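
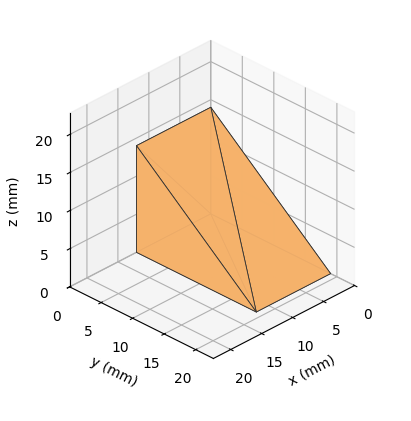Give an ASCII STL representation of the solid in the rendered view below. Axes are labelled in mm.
Reading the render: the shape is a wedge (ramp): 12 × 19 mm base, rising to 14 mm along the y=0 edge and sloping linearly to z=0 at y=19 (dimensions read to the nearest mm from the axis ticks). For the STL, each face is triangulated and given an outward normal.

solid part
  facet normal 0.0000 0.0000 -1.0000
    outer loop
      vertex 12.0 19.0 0.0
      vertex 12.0 0.0 0.0
      vertex 0.0 0.0 0.0
    endloop
  endfacet
  facet normal 0.0000 0.0000 -1.0000
    outer loop
      vertex 0.0 19.0 0.0
      vertex 12.0 19.0 0.0
      vertex 0.0 0.0 0.0
    endloop
  endfacet
  facet normal 0.0000 -1.0000 0.0000
    outer loop
      vertex 0.0 0.0 0.0
      vertex 12.0 0.0 0.0
      vertex 12.0 0.0 14.0
    endloop
  endfacet
  facet normal 0.0000 -1.0000 0.0000
    outer loop
      vertex 0.0 0.0 0.0
      vertex 12.0 0.0 14.0
      vertex 0.0 0.0 14.0
    endloop
  endfacet
  facet normal 0.0000 0.5932 0.8051
    outer loop
      vertex 0.0 0.0 14.0
      vertex 12.0 0.0 14.0
      vertex 12.0 19.0 0.0
    endloop
  endfacet
  facet normal 0.0000 0.5932 0.8051
    outer loop
      vertex 0.0 0.0 14.0
      vertex 12.0 19.0 0.0
      vertex 0.0 19.0 0.0
    endloop
  endfacet
  facet normal -1.0000 0.0000 0.0000
    outer loop
      vertex 0.0 0.0 14.0
      vertex 0.0 19.0 0.0
      vertex 0.0 0.0 0.0
    endloop
  endfacet
  facet normal 1.0000 0.0000 0.0000
    outer loop
      vertex 12.0 0.0 0.0
      vertex 12.0 19.0 0.0
      vertex 12.0 0.0 14.0
    endloop
  endfacet
endsolid part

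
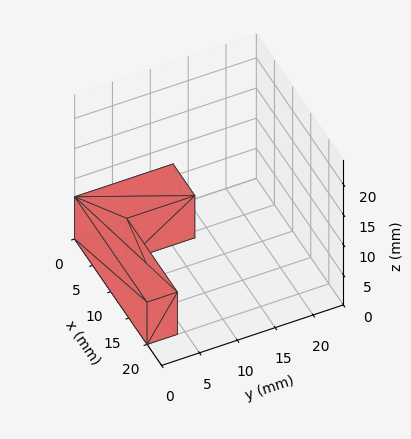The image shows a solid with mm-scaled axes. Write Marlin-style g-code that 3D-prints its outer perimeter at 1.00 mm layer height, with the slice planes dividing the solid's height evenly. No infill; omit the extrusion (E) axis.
Reading the render: the shape is an L-shaped prism: outer 20 × 13 mm, arm thicknesses ≈ 4 mm (horizontal) and 6 mm (vertical), extruded 7 mm in z (dimensions read to the nearest mm from the axis ticks). For the g-code, the solid's height is divided into equal slices at the stated Δz and each level perimeter traced with G1 moves after a G0 lift.

; perimeter-only toolpath
G21 ; units = mm
G90 ; absolute positioning
G28 ; home
; layer 1
G0 Z1.00
G0 X0.00 Y0.00
G1 X20.00 Y0.00
G1 X20.00 Y4.00
G1 X6.00 Y4.00
G1 X6.00 Y13.00
G1 X0.00 Y13.00
G1 X0.00 Y0.00
; layer 2
G0 Z2.00
G0 X0.00 Y0.00
G1 X20.00 Y0.00
G1 X20.00 Y4.00
G1 X6.00 Y4.00
G1 X6.00 Y13.00
G1 X0.00 Y13.00
G1 X0.00 Y0.00
; layer 3
G0 Z3.00
G0 X0.00 Y0.00
G1 X20.00 Y0.00
G1 X20.00 Y4.00
G1 X6.00 Y4.00
G1 X6.00 Y13.00
G1 X0.00 Y13.00
G1 X0.00 Y0.00
; layer 4
G0 Z4.00
G0 X0.00 Y0.00
G1 X20.00 Y0.00
G1 X20.00 Y4.00
G1 X6.00 Y4.00
G1 X6.00 Y13.00
G1 X0.00 Y13.00
G1 X0.00 Y0.00
; layer 5
G0 Z5.00
G0 X0.00 Y0.00
G1 X20.00 Y0.00
G1 X20.00 Y4.00
G1 X6.00 Y4.00
G1 X6.00 Y13.00
G1 X0.00 Y13.00
G1 X0.00 Y0.00
; layer 6
G0 Z6.00
G0 X0.00 Y0.00
G1 X20.00 Y0.00
G1 X20.00 Y4.00
G1 X6.00 Y4.00
G1 X6.00 Y13.00
G1 X0.00 Y13.00
G1 X0.00 Y0.00
; layer 7
G0 Z7.00
G0 X0.00 Y0.00
G1 X20.00 Y0.00
G1 X20.00 Y4.00
G1 X6.00 Y4.00
G1 X6.00 Y13.00
G1 X0.00 Y13.00
G1 X0.00 Y0.00
M2 ; end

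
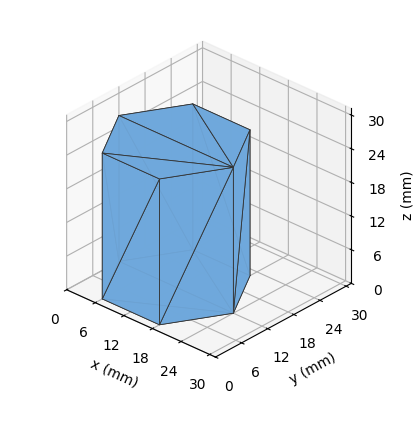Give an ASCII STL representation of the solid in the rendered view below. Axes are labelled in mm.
Reading the render: the shape is a regular 6-sided prism (a cylinder approximated with 6 flat sides), circumscribed radius ≈ 12 mm, height ≈ 26 mm (dimensions read to the nearest mm from the axis ticks). For the STL, each face is triangulated and given an outward normal.

solid part
  facet normal 0.0000 0.0000 -1.0000
    outer loop
      vertex 6.00 22.39 0.00
      vertex 18.00 22.39 0.00
      vertex 24.00 12.00 0.00
    endloop
  endfacet
  facet normal 0.0000 0.0000 -1.0000
    outer loop
      vertex 0.00 12.00 0.00
      vertex 6.00 22.39 0.00
      vertex 24.00 12.00 0.00
    endloop
  endfacet
  facet normal 0.0000 0.0000 -1.0000
    outer loop
      vertex 6.00 1.61 0.00
      vertex 0.00 12.00 0.00
      vertex 24.00 12.00 0.00
    endloop
  endfacet
  facet normal 0.0000 0.0000 -1.0000
    outer loop
      vertex 18.00 1.61 0.00
      vertex 6.00 1.61 0.00
      vertex 24.00 12.00 0.00
    endloop
  endfacet
  facet normal 0.0000 0.0000 1.0000
    outer loop
      vertex 24.00 12.00 26.00
      vertex 18.00 22.39 26.00
      vertex 6.00 22.39 26.00
    endloop
  endfacet
  facet normal 0.0000 0.0000 1.0000
    outer loop
      vertex 24.00 12.00 26.00
      vertex 6.00 22.39 26.00
      vertex 0.00 12.00 26.00
    endloop
  endfacet
  facet normal 0.0000 0.0000 1.0000
    outer loop
      vertex 24.00 12.00 26.00
      vertex 0.00 12.00 26.00
      vertex 6.00 1.61 26.00
    endloop
  endfacet
  facet normal 0.0000 0.0000 1.0000
    outer loop
      vertex 24.00 12.00 26.00
      vertex 6.00 1.61 26.00
      vertex 18.00 1.61 26.00
    endloop
  endfacet
  facet normal 0.8660 0.5001 0.0000
    outer loop
      vertex 24.00 12.00 0.00
      vertex 18.00 22.39 0.00
      vertex 18.00 22.39 26.00
    endloop
  endfacet
  facet normal 0.8660 0.5001 0.0000
    outer loop
      vertex 24.00 12.00 0.00
      vertex 18.00 22.39 26.00
      vertex 24.00 12.00 26.00
    endloop
  endfacet
  facet normal 0.0000 1.0000 0.0000
    outer loop
      vertex 18.00 22.39 0.00
      vertex 6.00 22.39 0.00
      vertex 6.00 22.39 26.00
    endloop
  endfacet
  facet normal 0.0000 1.0000 0.0000
    outer loop
      vertex 18.00 22.39 0.00
      vertex 6.00 22.39 26.00
      vertex 18.00 22.39 26.00
    endloop
  endfacet
  facet normal -0.8660 0.5001 0.0000
    outer loop
      vertex 6.00 22.39 0.00
      vertex 0.00 12.00 0.00
      vertex 0.00 12.00 26.00
    endloop
  endfacet
  facet normal -0.8660 0.5001 0.0000
    outer loop
      vertex 6.00 22.39 0.00
      vertex 0.00 12.00 26.00
      vertex 6.00 22.39 26.00
    endloop
  endfacet
  facet normal -0.8660 -0.5001 0.0000
    outer loop
      vertex 0.00 12.00 0.00
      vertex 6.00 1.61 0.00
      vertex 6.00 1.61 26.00
    endloop
  endfacet
  facet normal -0.8660 -0.5001 0.0000
    outer loop
      vertex 0.00 12.00 0.00
      vertex 6.00 1.61 26.00
      vertex 0.00 12.00 26.00
    endloop
  endfacet
  facet normal 0.0000 -1.0000 0.0000
    outer loop
      vertex 6.00 1.61 0.00
      vertex 18.00 1.61 0.00
      vertex 18.00 1.61 26.00
    endloop
  endfacet
  facet normal 0.0000 -1.0000 0.0000
    outer loop
      vertex 6.00 1.61 0.00
      vertex 18.00 1.61 26.00
      vertex 6.00 1.61 26.00
    endloop
  endfacet
  facet normal 0.8660 -0.5001 0.0000
    outer loop
      vertex 18.00 1.61 0.00
      vertex 24.00 12.00 0.00
      vertex 24.00 12.00 26.00
    endloop
  endfacet
  facet normal 0.8660 -0.5001 0.0000
    outer loop
      vertex 18.00 1.61 0.00
      vertex 24.00 12.00 26.00
      vertex 18.00 1.61 26.00
    endloop
  endfacet
endsolid part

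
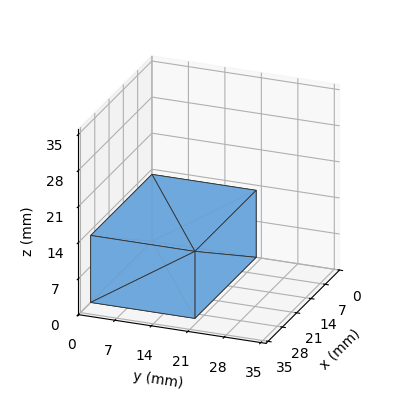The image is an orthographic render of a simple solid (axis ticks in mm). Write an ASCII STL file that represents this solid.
Reading the render: the shape is a rectangular box, roughly 30 × 20 mm footprint and 13 mm tall (dimensions read to the nearest mm from the axis ticks). For the STL, each face is triangulated and given an outward normal.

solid part
  facet normal 0.0000 0.0000 -1.0000
    outer loop
      vertex 30.0 20.0 0.0
      vertex 30.0 0.0 0.0
      vertex 0.0 0.0 0.0
    endloop
  endfacet
  facet normal 0.0000 0.0000 -1.0000
    outer loop
      vertex 0.0 20.0 0.0
      vertex 30.0 20.0 0.0
      vertex 0.0 0.0 0.0
    endloop
  endfacet
  facet normal 0.0000 0.0000 1.0000
    outer loop
      vertex 0.0 0.0 13.0
      vertex 30.0 0.0 13.0
      vertex 30.0 20.0 13.0
    endloop
  endfacet
  facet normal 0.0000 0.0000 1.0000
    outer loop
      vertex 0.0 0.0 13.0
      vertex 30.0 20.0 13.0
      vertex 0.0 20.0 13.0
    endloop
  endfacet
  facet normal 0.0000 -1.0000 0.0000
    outer loop
      vertex 0.0 0.0 0.0
      vertex 30.0 0.0 0.0
      vertex 30.0 0.0 13.0
    endloop
  endfacet
  facet normal 0.0000 -1.0000 0.0000
    outer loop
      vertex 0.0 0.0 0.0
      vertex 30.0 0.0 13.0
      vertex 0.0 0.0 13.0
    endloop
  endfacet
  facet normal 0.0000 1.0000 0.0000
    outer loop
      vertex 30.0 20.0 13.0
      vertex 30.0 20.0 0.0
      vertex 0.0 20.0 0.0
    endloop
  endfacet
  facet normal 0.0000 1.0000 0.0000
    outer loop
      vertex 0.0 20.0 13.0
      vertex 30.0 20.0 13.0
      vertex 0.0 20.0 0.0
    endloop
  endfacet
  facet normal -1.0000 0.0000 0.0000
    outer loop
      vertex 0.0 20.0 13.0
      vertex 0.0 20.0 0.0
      vertex 0.0 0.0 0.0
    endloop
  endfacet
  facet normal -1.0000 0.0000 0.0000
    outer loop
      vertex 0.0 0.0 13.0
      vertex 0.0 20.0 13.0
      vertex 0.0 0.0 0.0
    endloop
  endfacet
  facet normal 1.0000 0.0000 0.0000
    outer loop
      vertex 30.0 0.0 0.0
      vertex 30.0 20.0 0.0
      vertex 30.0 20.0 13.0
    endloop
  endfacet
  facet normal 1.0000 0.0000 0.0000
    outer loop
      vertex 30.0 0.0 0.0
      vertex 30.0 20.0 13.0
      vertex 30.0 0.0 13.0
    endloop
  endfacet
endsolid part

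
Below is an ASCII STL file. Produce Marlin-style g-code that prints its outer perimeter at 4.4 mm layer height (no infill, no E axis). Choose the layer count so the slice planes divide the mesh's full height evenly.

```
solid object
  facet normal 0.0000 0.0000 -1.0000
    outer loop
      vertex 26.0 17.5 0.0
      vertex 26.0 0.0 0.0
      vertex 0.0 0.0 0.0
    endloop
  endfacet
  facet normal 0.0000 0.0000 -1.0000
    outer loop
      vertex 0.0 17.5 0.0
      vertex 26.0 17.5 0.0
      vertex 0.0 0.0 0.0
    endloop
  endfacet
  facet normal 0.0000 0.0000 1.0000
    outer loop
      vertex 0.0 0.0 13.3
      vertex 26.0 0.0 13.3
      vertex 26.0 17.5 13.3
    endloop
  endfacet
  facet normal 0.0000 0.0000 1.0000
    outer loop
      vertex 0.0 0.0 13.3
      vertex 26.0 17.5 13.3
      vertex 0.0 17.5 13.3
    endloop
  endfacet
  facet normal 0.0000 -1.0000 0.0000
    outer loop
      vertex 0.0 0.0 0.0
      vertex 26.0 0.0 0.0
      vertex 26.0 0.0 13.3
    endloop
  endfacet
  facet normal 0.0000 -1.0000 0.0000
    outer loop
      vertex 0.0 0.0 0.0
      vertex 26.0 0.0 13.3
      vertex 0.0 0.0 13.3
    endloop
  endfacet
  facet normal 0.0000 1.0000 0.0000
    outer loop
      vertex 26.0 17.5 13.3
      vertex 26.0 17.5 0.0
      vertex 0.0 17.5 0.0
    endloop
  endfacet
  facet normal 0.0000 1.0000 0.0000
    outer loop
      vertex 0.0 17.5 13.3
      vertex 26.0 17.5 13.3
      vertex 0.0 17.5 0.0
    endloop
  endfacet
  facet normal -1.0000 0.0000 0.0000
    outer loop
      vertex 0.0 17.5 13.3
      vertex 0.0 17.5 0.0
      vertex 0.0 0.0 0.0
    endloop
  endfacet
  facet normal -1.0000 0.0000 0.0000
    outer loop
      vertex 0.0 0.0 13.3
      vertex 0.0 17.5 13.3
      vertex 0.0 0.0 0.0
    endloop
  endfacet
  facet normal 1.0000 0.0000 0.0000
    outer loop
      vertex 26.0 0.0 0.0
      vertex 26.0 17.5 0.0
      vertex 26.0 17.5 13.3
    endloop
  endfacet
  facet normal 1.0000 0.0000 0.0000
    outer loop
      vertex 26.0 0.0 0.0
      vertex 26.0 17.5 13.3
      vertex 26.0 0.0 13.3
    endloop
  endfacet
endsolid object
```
; perimeter-only toolpath
G21 ; units = mm
G90 ; absolute positioning
G28 ; home
; layer 1
G0 Z4.4
G0 X0.0 Y0.0
G1 X26.0 Y0.0
G1 X26.0 Y17.5
G1 X0.0 Y17.5
G1 X0.0 Y0.0
; layer 2
G0 Z8.9
G0 X0.0 Y0.0
G1 X26.0 Y0.0
G1 X26.0 Y17.5
G1 X0.0 Y17.5
G1 X0.0 Y0.0
; layer 3
G0 Z13.3
G0 X0.0 Y0.0
G1 X26.0 Y0.0
G1 X26.0 Y17.5
G1 X0.0 Y17.5
G1 X0.0 Y0.0
M2 ; end

The solid is a rectangular box, roughly 26 × 17.5 mm footprint and 13.3 mm tall. Slicing at Δz = 4.4 mm — 3 equal slices spanning the solid's height, so layer i sits at z = i·h/3 — gives 3 non-empty perimeters. Each is a 4-segment closed polygon; G0 lifts to the layer z and rapids to the start vertex, then G1 traces the edges.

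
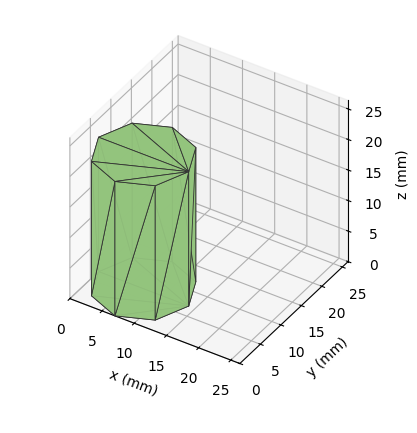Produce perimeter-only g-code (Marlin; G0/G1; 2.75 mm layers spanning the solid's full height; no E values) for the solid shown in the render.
Reading the render: the shape is a regular 8-sided prism (a cylinder approximated with 8 flat sides), circumscribed radius ≈ 7 mm, height ≈ 22 mm (dimensions read to the nearest mm from the axis ticks). For the g-code, the solid's height is divided into equal slices at the stated Δz and each level perimeter traced with G1 moves after a G0 lift.

; perimeter-only toolpath
G21 ; units = mm
G90 ; absolute positioning
G28 ; home
; layer 1
G0 Z2.75
G0 X14.00 Y7.00
G1 X11.95 Y11.95
G1 X7.00 Y14.00
G1 X2.05 Y11.95
G1 X0.00 Y7.00
G1 X2.05 Y2.05
G1 X7.00 Y0.00
G1 X11.95 Y2.05
G1 X14.00 Y7.00
; layer 2
G0 Z5.50
G0 X14.00 Y7.00
G1 X11.95 Y11.95
G1 X7.00 Y14.00
G1 X2.05 Y11.95
G1 X0.00 Y7.00
G1 X2.05 Y2.05
G1 X7.00 Y0.00
G1 X11.95 Y2.05
G1 X14.00 Y7.00
; layer 3
G0 Z8.25
G0 X14.00 Y7.00
G1 X11.95 Y11.95
G1 X7.00 Y14.00
G1 X2.05 Y11.95
G1 X0.00 Y7.00
G1 X2.05 Y2.05
G1 X7.00 Y0.00
G1 X11.95 Y2.05
G1 X14.00 Y7.00
; layer 4
G0 Z11.00
G0 X14.00 Y7.00
G1 X11.95 Y11.95
G1 X7.00 Y14.00
G1 X2.05 Y11.95
G1 X0.00 Y7.00
G1 X2.05 Y2.05
G1 X7.00 Y0.00
G1 X11.95 Y2.05
G1 X14.00 Y7.00
; layer 5
G0 Z13.75
G0 X14.00 Y7.00
G1 X11.95 Y11.95
G1 X7.00 Y14.00
G1 X2.05 Y11.95
G1 X0.00 Y7.00
G1 X2.05 Y2.05
G1 X7.00 Y0.00
G1 X11.95 Y2.05
G1 X14.00 Y7.00
; layer 6
G0 Z16.50
G0 X14.00 Y7.00
G1 X11.95 Y11.95
G1 X7.00 Y14.00
G1 X2.05 Y11.95
G1 X0.00 Y7.00
G1 X2.05 Y2.05
G1 X7.00 Y0.00
G1 X11.95 Y2.05
G1 X14.00 Y7.00
; layer 7
G0 Z19.25
G0 X14.00 Y7.00
G1 X11.95 Y11.95
G1 X7.00 Y14.00
G1 X2.05 Y11.95
G1 X0.00 Y7.00
G1 X2.05 Y2.05
G1 X7.00 Y0.00
G1 X11.95 Y2.05
G1 X14.00 Y7.00
; layer 8
G0 Z22.00
G0 X14.00 Y7.00
G1 X11.95 Y11.95
G1 X7.00 Y14.00
G1 X2.05 Y11.95
G1 X0.00 Y7.00
G1 X2.05 Y2.05
G1 X7.00 Y0.00
G1 X11.95 Y2.05
G1 X14.00 Y7.00
M2 ; end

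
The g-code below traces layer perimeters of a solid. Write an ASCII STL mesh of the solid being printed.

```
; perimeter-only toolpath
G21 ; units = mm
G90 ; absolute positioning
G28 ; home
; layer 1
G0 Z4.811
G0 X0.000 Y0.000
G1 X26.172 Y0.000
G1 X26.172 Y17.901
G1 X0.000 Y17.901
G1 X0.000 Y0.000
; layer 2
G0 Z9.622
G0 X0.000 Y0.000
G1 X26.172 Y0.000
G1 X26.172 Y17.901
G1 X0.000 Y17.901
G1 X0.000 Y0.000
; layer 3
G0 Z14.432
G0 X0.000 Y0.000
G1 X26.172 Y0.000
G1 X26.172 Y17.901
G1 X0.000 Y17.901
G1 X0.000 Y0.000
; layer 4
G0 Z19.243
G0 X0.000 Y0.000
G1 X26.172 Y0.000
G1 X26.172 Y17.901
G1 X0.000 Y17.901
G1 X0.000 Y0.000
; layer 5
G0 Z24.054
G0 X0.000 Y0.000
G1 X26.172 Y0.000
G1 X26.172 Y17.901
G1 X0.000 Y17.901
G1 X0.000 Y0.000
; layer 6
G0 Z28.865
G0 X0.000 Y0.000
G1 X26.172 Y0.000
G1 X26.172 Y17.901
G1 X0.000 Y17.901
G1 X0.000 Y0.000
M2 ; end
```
solid part
  facet normal 0.0000 0.0000 -1.0000
    outer loop
      vertex 26.172 17.901 0.000
      vertex 26.172 0.000 0.000
      vertex 0.000 0.000 0.000
    endloop
  endfacet
  facet normal 0.0000 0.0000 -1.0000
    outer loop
      vertex 0.000 17.901 0.000
      vertex 26.172 17.901 0.000
      vertex 0.000 0.000 0.000
    endloop
  endfacet
  facet normal 0.0000 0.0000 1.0000
    outer loop
      vertex 0.000 0.000 28.865
      vertex 26.172 0.000 28.865
      vertex 26.172 17.901 28.865
    endloop
  endfacet
  facet normal 0.0000 0.0000 1.0000
    outer loop
      vertex 0.000 0.000 28.865
      vertex 26.172 17.901 28.865
      vertex 0.000 17.901 28.865
    endloop
  endfacet
  facet normal 0.0000 -1.0000 0.0000
    outer loop
      vertex 0.000 0.000 0.000
      vertex 26.172 0.000 0.000
      vertex 26.172 0.000 28.865
    endloop
  endfacet
  facet normal 0.0000 -1.0000 0.0000
    outer loop
      vertex 0.000 0.000 0.000
      vertex 26.172 0.000 28.865
      vertex 0.000 0.000 28.865
    endloop
  endfacet
  facet normal 0.0000 1.0000 0.0000
    outer loop
      vertex 26.172 17.901 28.865
      vertex 26.172 17.901 0.000
      vertex 0.000 17.901 0.000
    endloop
  endfacet
  facet normal 0.0000 1.0000 0.0000
    outer loop
      vertex 0.000 17.901 28.865
      vertex 26.172 17.901 28.865
      vertex 0.000 17.901 0.000
    endloop
  endfacet
  facet normal -1.0000 0.0000 0.0000
    outer loop
      vertex 0.000 17.901 28.865
      vertex 0.000 17.901 0.000
      vertex 0.000 0.000 0.000
    endloop
  endfacet
  facet normal -1.0000 0.0000 0.0000
    outer loop
      vertex 0.000 0.000 28.865
      vertex 0.000 17.901 28.865
      vertex 0.000 0.000 0.000
    endloop
  endfacet
  facet normal 1.0000 0.0000 0.0000
    outer loop
      vertex 26.172 0.000 0.000
      vertex 26.172 17.901 0.000
      vertex 26.172 17.901 28.865
    endloop
  endfacet
  facet normal 1.0000 0.0000 0.0000
    outer loop
      vertex 26.172 0.000 0.000
      vertex 26.172 17.901 28.865
      vertex 26.172 0.000 28.865
    endloop
  endfacet
endsolid part

The G0 Z moves step by Δz≈4.811 mm. Every layer's G1 loop is the same polygon, so the solid is a straight extrusion of it from z=0 to z≈28.9. Closing with flat bottom and top caps and triangulating gives 12 facets — a rectangular box, roughly 26.2 × 17.9 mm footprint and 28.9 mm tall.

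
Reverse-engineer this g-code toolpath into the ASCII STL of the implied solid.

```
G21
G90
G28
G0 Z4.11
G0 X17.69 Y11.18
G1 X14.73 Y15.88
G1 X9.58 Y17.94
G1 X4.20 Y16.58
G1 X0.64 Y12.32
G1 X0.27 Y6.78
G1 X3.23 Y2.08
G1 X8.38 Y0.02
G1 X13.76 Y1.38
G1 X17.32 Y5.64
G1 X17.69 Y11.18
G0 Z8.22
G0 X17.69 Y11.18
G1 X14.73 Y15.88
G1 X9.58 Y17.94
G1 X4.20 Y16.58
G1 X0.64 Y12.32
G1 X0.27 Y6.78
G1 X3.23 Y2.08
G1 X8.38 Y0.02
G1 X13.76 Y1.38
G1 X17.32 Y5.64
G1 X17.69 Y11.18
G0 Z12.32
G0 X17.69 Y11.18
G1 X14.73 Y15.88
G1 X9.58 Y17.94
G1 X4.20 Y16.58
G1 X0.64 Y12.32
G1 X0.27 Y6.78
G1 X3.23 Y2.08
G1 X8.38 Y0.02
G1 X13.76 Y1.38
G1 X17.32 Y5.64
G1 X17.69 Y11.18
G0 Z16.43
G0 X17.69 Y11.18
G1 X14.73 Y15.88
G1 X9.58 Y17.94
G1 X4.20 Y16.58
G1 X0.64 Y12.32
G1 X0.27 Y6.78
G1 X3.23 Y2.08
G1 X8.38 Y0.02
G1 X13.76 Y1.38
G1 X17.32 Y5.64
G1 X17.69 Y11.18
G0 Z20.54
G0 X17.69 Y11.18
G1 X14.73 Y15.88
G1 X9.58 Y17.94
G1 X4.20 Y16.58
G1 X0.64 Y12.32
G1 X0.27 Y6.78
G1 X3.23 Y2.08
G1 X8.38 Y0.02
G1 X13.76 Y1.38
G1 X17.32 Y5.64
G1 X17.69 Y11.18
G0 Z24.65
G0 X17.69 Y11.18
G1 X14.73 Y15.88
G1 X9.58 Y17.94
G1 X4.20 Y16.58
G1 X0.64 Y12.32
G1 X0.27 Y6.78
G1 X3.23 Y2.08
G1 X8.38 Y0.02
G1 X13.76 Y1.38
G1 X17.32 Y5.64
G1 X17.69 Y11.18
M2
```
solid part
  facet normal 0.0000 0.0000 -1.0000
    outer loop
      vertex 9.58 17.94 0.00
      vertex 14.73 15.88 0.00
      vertex 17.69 11.18 0.00
    endloop
  endfacet
  facet normal 0.0000 0.0000 -1.0000
    outer loop
      vertex 4.20 16.58 0.00
      vertex 9.58 17.94 0.00
      vertex 17.69 11.18 0.00
    endloop
  endfacet
  facet normal 0.0000 0.0000 -1.0000
    outer loop
      vertex 0.64 12.32 0.00
      vertex 4.20 16.58 0.00
      vertex 17.69 11.18 0.00
    endloop
  endfacet
  facet normal 0.0000 0.0000 -1.0000
    outer loop
      vertex 0.27 6.78 0.00
      vertex 0.64 12.32 0.00
      vertex 17.69 11.18 0.00
    endloop
  endfacet
  facet normal 0.0000 0.0000 -1.0000
    outer loop
      vertex 3.23 2.08 0.00
      vertex 0.27 6.78 0.00
      vertex 17.69 11.18 0.00
    endloop
  endfacet
  facet normal 0.0000 0.0000 -1.0000
    outer loop
      vertex 8.38 0.02 0.00
      vertex 3.23 2.08 0.00
      vertex 17.69 11.18 0.00
    endloop
  endfacet
  facet normal 0.0000 0.0000 -1.0000
    outer loop
      vertex 13.76 1.38 0.00
      vertex 8.38 0.02 0.00
      vertex 17.69 11.18 0.00
    endloop
  endfacet
  facet normal 0.0000 0.0000 -1.0000
    outer loop
      vertex 17.32 5.64 0.00
      vertex 13.76 1.38 0.00
      vertex 17.69 11.18 0.00
    endloop
  endfacet
  facet normal 0.0000 0.0000 1.0000
    outer loop
      vertex 17.69 11.18 24.65
      vertex 14.73 15.88 24.65
      vertex 9.58 17.94 24.65
    endloop
  endfacet
  facet normal 0.0000 0.0000 1.0000
    outer loop
      vertex 17.69 11.18 24.65
      vertex 9.58 17.94 24.65
      vertex 4.20 16.58 24.65
    endloop
  endfacet
  facet normal 0.0000 0.0000 1.0000
    outer loop
      vertex 17.69 11.18 24.65
      vertex 4.20 16.58 24.65
      vertex 0.64 12.32 24.65
    endloop
  endfacet
  facet normal 0.0000 0.0000 1.0000
    outer loop
      vertex 17.69 11.18 24.65
      vertex 0.64 12.32 24.65
      vertex 0.27 6.78 24.65
    endloop
  endfacet
  facet normal 0.0000 0.0000 1.0000
    outer loop
      vertex 17.69 11.18 24.65
      vertex 0.27 6.78 24.65
      vertex 3.23 2.08 24.65
    endloop
  endfacet
  facet normal 0.0000 0.0000 1.0000
    outer loop
      vertex 17.69 11.18 24.65
      vertex 3.23 2.08 24.65
      vertex 8.38 0.02 24.65
    endloop
  endfacet
  facet normal 0.0000 0.0000 1.0000
    outer loop
      vertex 17.69 11.18 24.65
      vertex 8.38 0.02 24.65
      vertex 13.76 1.38 24.65
    endloop
  endfacet
  facet normal 0.0000 0.0000 1.0000
    outer loop
      vertex 17.69 11.18 24.65
      vertex 13.76 1.38 24.65
      vertex 17.32 5.64 24.65
    endloop
  endfacet
  facet normal 0.8462 0.5329 0.0000
    outer loop
      vertex 17.69 11.18 0.00
      vertex 14.73 15.88 0.00
      vertex 14.73 15.88 24.65
    endloop
  endfacet
  facet normal 0.8462 0.5329 0.0000
    outer loop
      vertex 17.69 11.18 0.00
      vertex 14.73 15.88 24.65
      vertex 17.69 11.18 24.65
    endloop
  endfacet
  facet normal 0.3714 0.9285 0.0000
    outer loop
      vertex 14.73 15.88 0.00
      vertex 9.58 17.94 0.00
      vertex 9.58 17.94 24.65
    endloop
  endfacet
  facet normal 0.3714 0.9285 0.0000
    outer loop
      vertex 14.73 15.88 0.00
      vertex 9.58 17.94 24.65
      vertex 14.73 15.88 24.65
    endloop
  endfacet
  facet normal -0.2451 0.9695 0.0000
    outer loop
      vertex 9.58 17.94 0.00
      vertex 4.20 16.58 0.00
      vertex 4.20 16.58 24.65
    endloop
  endfacet
  facet normal -0.2451 0.9695 0.0000
    outer loop
      vertex 9.58 17.94 0.00
      vertex 4.20 16.58 24.65
      vertex 9.58 17.94 24.65
    endloop
  endfacet
  facet normal -0.7673 0.6412 0.0000
    outer loop
      vertex 4.20 16.58 0.00
      vertex 0.64 12.32 0.00
      vertex 0.64 12.32 24.65
    endloop
  endfacet
  facet normal -0.7673 0.6412 0.0000
    outer loop
      vertex 4.20 16.58 0.00
      vertex 0.64 12.32 24.65
      vertex 4.20 16.58 24.65
    endloop
  endfacet
  facet normal -0.9978 0.0666 0.0000
    outer loop
      vertex 0.64 12.32 0.00
      vertex 0.27 6.78 0.00
      vertex 0.27 6.78 24.65
    endloop
  endfacet
  facet normal -0.9978 0.0666 0.0000
    outer loop
      vertex 0.64 12.32 0.00
      vertex 0.27 6.78 24.65
      vertex 0.64 12.32 24.65
    endloop
  endfacet
  facet normal -0.8462 -0.5329 0.0000
    outer loop
      vertex 0.27 6.78 0.00
      vertex 3.23 2.08 0.00
      vertex 3.23 2.08 24.65
    endloop
  endfacet
  facet normal -0.8462 -0.5329 0.0000
    outer loop
      vertex 0.27 6.78 0.00
      vertex 3.23 2.08 24.65
      vertex 0.27 6.78 24.65
    endloop
  endfacet
  facet normal -0.3714 -0.9285 0.0000
    outer loop
      vertex 3.23 2.08 0.00
      vertex 8.38 0.02 0.00
      vertex 8.38 0.02 24.65
    endloop
  endfacet
  facet normal -0.3714 -0.9285 0.0000
    outer loop
      vertex 3.23 2.08 0.00
      vertex 8.38 0.02 24.65
      vertex 3.23 2.08 24.65
    endloop
  endfacet
  facet normal 0.2451 -0.9695 0.0000
    outer loop
      vertex 8.38 0.02 0.00
      vertex 13.76 1.38 0.00
      vertex 13.76 1.38 24.65
    endloop
  endfacet
  facet normal 0.2451 -0.9695 0.0000
    outer loop
      vertex 8.38 0.02 0.00
      vertex 13.76 1.38 24.65
      vertex 8.38 0.02 24.65
    endloop
  endfacet
  facet normal 0.7673 -0.6412 0.0000
    outer loop
      vertex 13.76 1.38 0.00
      vertex 17.32 5.64 0.00
      vertex 17.32 5.64 24.65
    endloop
  endfacet
  facet normal 0.7673 -0.6412 0.0000
    outer loop
      vertex 13.76 1.38 0.00
      vertex 17.32 5.64 24.65
      vertex 13.76 1.38 24.65
    endloop
  endfacet
  facet normal 0.9978 -0.0666 0.0000
    outer loop
      vertex 17.32 5.64 0.00
      vertex 17.69 11.18 0.00
      vertex 17.69 11.18 24.65
    endloop
  endfacet
  facet normal 0.9978 -0.0666 0.0000
    outer loop
      vertex 17.32 5.64 0.00
      vertex 17.69 11.18 24.65
      vertex 17.32 5.64 24.65
    endloop
  endfacet
endsolid part

The G0 Z moves step by Δz≈4.11 mm. Every layer's G1 loop is the same polygon, so the solid is a straight extrusion of it from z=0 to z≈24.6. Closing with flat bottom and top caps and triangulating gives 36 facets — a regular 10-sided prism (a cylinder approximated with 10 flat sides), circumscribed radius ≈ 8.98 mm, height ≈ 24.6 mm.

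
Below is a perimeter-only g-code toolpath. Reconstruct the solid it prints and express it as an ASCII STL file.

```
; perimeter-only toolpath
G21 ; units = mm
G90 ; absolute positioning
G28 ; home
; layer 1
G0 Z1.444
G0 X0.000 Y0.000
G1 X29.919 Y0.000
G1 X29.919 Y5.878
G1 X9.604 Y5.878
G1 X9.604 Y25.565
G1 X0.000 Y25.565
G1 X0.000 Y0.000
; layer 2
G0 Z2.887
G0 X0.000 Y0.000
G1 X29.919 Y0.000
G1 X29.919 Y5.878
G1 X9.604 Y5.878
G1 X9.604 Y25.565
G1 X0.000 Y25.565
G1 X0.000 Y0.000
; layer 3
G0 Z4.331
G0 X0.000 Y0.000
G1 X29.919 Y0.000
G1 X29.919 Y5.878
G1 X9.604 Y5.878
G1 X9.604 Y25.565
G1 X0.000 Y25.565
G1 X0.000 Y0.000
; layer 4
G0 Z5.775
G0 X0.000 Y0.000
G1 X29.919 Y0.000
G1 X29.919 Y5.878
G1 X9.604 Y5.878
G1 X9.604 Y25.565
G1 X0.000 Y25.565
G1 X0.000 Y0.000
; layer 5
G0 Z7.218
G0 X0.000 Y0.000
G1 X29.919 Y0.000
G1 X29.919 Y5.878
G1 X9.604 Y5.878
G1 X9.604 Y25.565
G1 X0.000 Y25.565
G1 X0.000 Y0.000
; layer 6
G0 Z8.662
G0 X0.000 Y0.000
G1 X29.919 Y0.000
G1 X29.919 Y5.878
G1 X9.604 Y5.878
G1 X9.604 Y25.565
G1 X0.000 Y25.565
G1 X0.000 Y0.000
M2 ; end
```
solid part
  facet normal 0.0000 0.0000 -1.0000
    outer loop
      vertex 29.919 5.878 0.000
      vertex 29.919 0.000 0.000
      vertex 0.000 0.000 0.000
    endloop
  endfacet
  facet normal 0.0000 0.0000 -1.0000
    outer loop
      vertex 9.604 5.878 0.000
      vertex 29.919 5.878 0.000
      vertex 0.000 0.000 0.000
    endloop
  endfacet
  facet normal 0.0000 0.0000 -1.0000
    outer loop
      vertex 9.604 25.565 0.000
      vertex 9.604 5.878 0.000
      vertex 0.000 0.000 0.000
    endloop
  endfacet
  facet normal 0.0000 0.0000 -1.0000
    outer loop
      vertex 0.000 25.565 0.000
      vertex 9.604 25.565 0.000
      vertex 0.000 0.000 0.000
    endloop
  endfacet
  facet normal 0.0000 0.0000 1.0000
    outer loop
      vertex 0.000 0.000 8.662
      vertex 29.919 0.000 8.662
      vertex 29.919 5.878 8.662
    endloop
  endfacet
  facet normal 0.0000 0.0000 1.0000
    outer loop
      vertex 0.000 0.000 8.662
      vertex 29.919 5.878 8.662
      vertex 9.604 5.878 8.662
    endloop
  endfacet
  facet normal 0.0000 0.0000 1.0000
    outer loop
      vertex 0.000 0.000 8.662
      vertex 9.604 5.878 8.662
      vertex 9.604 25.565 8.662
    endloop
  endfacet
  facet normal 0.0000 0.0000 1.0000
    outer loop
      vertex 0.000 0.000 8.662
      vertex 9.604 25.565 8.662
      vertex 0.000 25.565 8.662
    endloop
  endfacet
  facet normal 0.0000 -1.0000 0.0000
    outer loop
      vertex 0.000 0.000 0.000
      vertex 29.919 0.000 0.000
      vertex 29.919 0.000 8.662
    endloop
  endfacet
  facet normal 0.0000 -1.0000 0.0000
    outer loop
      vertex 0.000 0.000 0.000
      vertex 29.919 0.000 8.662
      vertex 0.000 0.000 8.662
    endloop
  endfacet
  facet normal 1.0000 0.0000 0.0000
    outer loop
      vertex 29.919 0.000 0.000
      vertex 29.919 5.878 0.000
      vertex 29.919 5.878 8.662
    endloop
  endfacet
  facet normal 1.0000 0.0000 0.0000
    outer loop
      vertex 29.919 0.000 0.000
      vertex 29.919 5.878 8.662
      vertex 29.919 0.000 8.662
    endloop
  endfacet
  facet normal 0.0000 1.0000 0.0000
    outer loop
      vertex 29.919 5.878 0.000
      vertex 9.604 5.878 0.000
      vertex 9.604 5.878 8.662
    endloop
  endfacet
  facet normal 0.0000 1.0000 0.0000
    outer loop
      vertex 29.919 5.878 0.000
      vertex 9.604 5.878 8.662
      vertex 29.919 5.878 8.662
    endloop
  endfacet
  facet normal 1.0000 0.0000 0.0000
    outer loop
      vertex 9.604 5.878 0.000
      vertex 9.604 25.565 0.000
      vertex 9.604 25.565 8.662
    endloop
  endfacet
  facet normal 1.0000 0.0000 0.0000
    outer loop
      vertex 9.604 5.878 0.000
      vertex 9.604 25.565 8.662
      vertex 9.604 5.878 8.662
    endloop
  endfacet
  facet normal 0.0000 1.0000 0.0000
    outer loop
      vertex 9.604 25.565 0.000
      vertex 0.000 25.565 0.000
      vertex 0.000 25.565 8.662
    endloop
  endfacet
  facet normal 0.0000 1.0000 0.0000
    outer loop
      vertex 9.604 25.565 0.000
      vertex 0.000 25.565 8.662
      vertex 9.604 25.565 8.662
    endloop
  endfacet
  facet normal -1.0000 0.0000 0.0000
    outer loop
      vertex 0.000 25.565 0.000
      vertex 0.000 0.000 0.000
      vertex 0.000 0.000 8.662
    endloop
  endfacet
  facet normal -1.0000 0.0000 0.0000
    outer loop
      vertex 0.000 25.565 0.000
      vertex 0.000 0.000 8.662
      vertex 0.000 25.565 8.662
    endloop
  endfacet
endsolid part

The G0 Z moves step by Δz≈1.444 mm. Every layer's G1 loop is the same polygon, so the solid is a straight extrusion of it from z=0 to z≈8.66. Closing with flat bottom and top caps and triangulating gives 20 facets — an L-shaped prism: outer 29.9 × 25.6 mm, arm thicknesses ≈ 5.88 mm (horizontal) and 9.6 mm (vertical), extruded 8.66 mm in z.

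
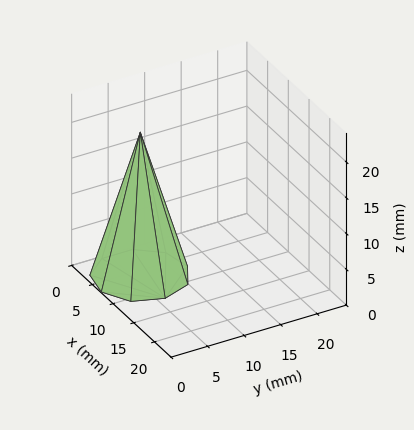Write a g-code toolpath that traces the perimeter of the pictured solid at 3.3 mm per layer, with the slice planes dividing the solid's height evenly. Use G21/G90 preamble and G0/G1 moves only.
Reading the render: the shape is a regular 9-sided pyramid, base circumscribed radius ≈ 6 mm, apex at z ≈ 20 mm (dimensions read to the nearest mm from the axis ticks). For the g-code, the solid's height is divided into equal slices at the stated Δz and each level perimeter traced with G1 moves after a G0 lift.

; perimeter-only toolpath
G21 ; units = mm
G90 ; absolute positioning
G28 ; home
; layer 1
G0 Z3.3
G0 X11.0 Y6.0
G1 X9.8 Y9.2
G1 X6.8 Y10.9
G1 X3.5 Y10.3
G1 X1.3 Y7.8
G1 X1.3 Y4.2
G1 X3.5 Y1.7
G1 X6.8 Y1.1
G1 X9.8 Y2.8
G1 X11.0 Y6.0
; layer 2
G0 Z6.7
G0 X10.0 Y6.0
G1 X9.1 Y8.6
G1 X6.7 Y9.9
G1 X4.0 Y9.5
G1 X2.3 Y7.4
G1 X2.3 Y4.6
G1 X4.0 Y2.5
G1 X6.7 Y2.1
G1 X9.1 Y3.4
G1 X10.0 Y6.0
; layer 3
G0 Z10.0
G0 X9.0 Y6.0
G1 X8.3 Y8.0
G1 X6.5 Y8.9
G1 X4.5 Y8.6
G1 X3.2 Y7.0
G1 X3.2 Y5.0
G1 X4.5 Y3.4
G1 X6.5 Y3.0
G1 X8.3 Y4.0
G1 X9.0 Y6.0
; layer 4
G0 Z13.3
G0 X8.0 Y6.0
G1 X7.5 Y7.3
G1 X6.3 Y8.0
G1 X5.0 Y7.7
G1 X4.1 Y6.7
G1 X4.1 Y5.3
G1 X5.0 Y4.3
G1 X6.3 Y4.0
G1 X7.5 Y4.7
G1 X8.0 Y6.0
; layer 5
G0 Z16.7
G0 X7.0 Y6.0
G1 X6.8 Y6.6
G1 X6.2 Y7.0
G1 X5.5 Y6.9
G1 X5.1 Y6.3
G1 X5.1 Y5.6
G1 X5.5 Y5.1
G1 X6.2 Y5.0
G1 X6.8 Y5.3
G1 X7.0 Y6.0
M2 ; end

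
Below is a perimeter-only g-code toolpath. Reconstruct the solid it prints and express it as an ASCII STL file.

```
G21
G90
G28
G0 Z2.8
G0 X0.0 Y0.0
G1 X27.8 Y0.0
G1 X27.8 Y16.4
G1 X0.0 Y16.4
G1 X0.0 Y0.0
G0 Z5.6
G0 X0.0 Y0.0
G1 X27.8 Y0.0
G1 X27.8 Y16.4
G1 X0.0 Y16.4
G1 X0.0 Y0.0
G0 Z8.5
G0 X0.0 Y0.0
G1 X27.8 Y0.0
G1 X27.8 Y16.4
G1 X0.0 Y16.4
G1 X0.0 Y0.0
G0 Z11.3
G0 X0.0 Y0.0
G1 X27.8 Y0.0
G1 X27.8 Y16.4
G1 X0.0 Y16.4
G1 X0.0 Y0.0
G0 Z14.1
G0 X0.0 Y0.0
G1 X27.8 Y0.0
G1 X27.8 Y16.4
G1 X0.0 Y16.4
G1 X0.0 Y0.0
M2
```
solid part
  facet normal 0.0000 0.0000 -1.0000
    outer loop
      vertex 27.8 16.4 0.0
      vertex 27.8 0.0 0.0
      vertex 0.0 0.0 0.0
    endloop
  endfacet
  facet normal 0.0000 0.0000 -1.0000
    outer loop
      vertex 0.0 16.4 0.0
      vertex 27.8 16.4 0.0
      vertex 0.0 0.0 0.0
    endloop
  endfacet
  facet normal 0.0000 0.0000 1.0000
    outer loop
      vertex 0.0 0.0 14.1
      vertex 27.8 0.0 14.1
      vertex 27.8 16.4 14.1
    endloop
  endfacet
  facet normal 0.0000 0.0000 1.0000
    outer loop
      vertex 0.0 0.0 14.1
      vertex 27.8 16.4 14.1
      vertex 0.0 16.4 14.1
    endloop
  endfacet
  facet normal 0.0000 -1.0000 0.0000
    outer loop
      vertex 0.0 0.0 0.0
      vertex 27.8 0.0 0.0
      vertex 27.8 0.0 14.1
    endloop
  endfacet
  facet normal 0.0000 -1.0000 0.0000
    outer loop
      vertex 0.0 0.0 0.0
      vertex 27.8 0.0 14.1
      vertex 0.0 0.0 14.1
    endloop
  endfacet
  facet normal 0.0000 1.0000 0.0000
    outer loop
      vertex 27.8 16.4 14.1
      vertex 27.8 16.4 0.0
      vertex 0.0 16.4 0.0
    endloop
  endfacet
  facet normal 0.0000 1.0000 0.0000
    outer loop
      vertex 0.0 16.4 14.1
      vertex 27.8 16.4 14.1
      vertex 0.0 16.4 0.0
    endloop
  endfacet
  facet normal -1.0000 0.0000 0.0000
    outer loop
      vertex 0.0 16.4 14.1
      vertex 0.0 16.4 0.0
      vertex 0.0 0.0 0.0
    endloop
  endfacet
  facet normal -1.0000 0.0000 0.0000
    outer loop
      vertex 0.0 0.0 14.1
      vertex 0.0 16.4 14.1
      vertex 0.0 0.0 0.0
    endloop
  endfacet
  facet normal 1.0000 0.0000 0.0000
    outer loop
      vertex 27.8 0.0 0.0
      vertex 27.8 16.4 0.0
      vertex 27.8 16.4 14.1
    endloop
  endfacet
  facet normal 1.0000 0.0000 0.0000
    outer loop
      vertex 27.8 0.0 0.0
      vertex 27.8 16.4 14.1
      vertex 27.8 0.0 14.1
    endloop
  endfacet
endsolid part

The G0 Z moves step by Δz≈2.8 mm. Every layer's G1 loop is the same polygon, so the solid is a straight extrusion of it from z=0 to z≈14.1. Closing with flat bottom and top caps and triangulating gives 12 facets — a rectangular box, roughly 27.8 × 16.4 mm footprint and 14.1 mm tall.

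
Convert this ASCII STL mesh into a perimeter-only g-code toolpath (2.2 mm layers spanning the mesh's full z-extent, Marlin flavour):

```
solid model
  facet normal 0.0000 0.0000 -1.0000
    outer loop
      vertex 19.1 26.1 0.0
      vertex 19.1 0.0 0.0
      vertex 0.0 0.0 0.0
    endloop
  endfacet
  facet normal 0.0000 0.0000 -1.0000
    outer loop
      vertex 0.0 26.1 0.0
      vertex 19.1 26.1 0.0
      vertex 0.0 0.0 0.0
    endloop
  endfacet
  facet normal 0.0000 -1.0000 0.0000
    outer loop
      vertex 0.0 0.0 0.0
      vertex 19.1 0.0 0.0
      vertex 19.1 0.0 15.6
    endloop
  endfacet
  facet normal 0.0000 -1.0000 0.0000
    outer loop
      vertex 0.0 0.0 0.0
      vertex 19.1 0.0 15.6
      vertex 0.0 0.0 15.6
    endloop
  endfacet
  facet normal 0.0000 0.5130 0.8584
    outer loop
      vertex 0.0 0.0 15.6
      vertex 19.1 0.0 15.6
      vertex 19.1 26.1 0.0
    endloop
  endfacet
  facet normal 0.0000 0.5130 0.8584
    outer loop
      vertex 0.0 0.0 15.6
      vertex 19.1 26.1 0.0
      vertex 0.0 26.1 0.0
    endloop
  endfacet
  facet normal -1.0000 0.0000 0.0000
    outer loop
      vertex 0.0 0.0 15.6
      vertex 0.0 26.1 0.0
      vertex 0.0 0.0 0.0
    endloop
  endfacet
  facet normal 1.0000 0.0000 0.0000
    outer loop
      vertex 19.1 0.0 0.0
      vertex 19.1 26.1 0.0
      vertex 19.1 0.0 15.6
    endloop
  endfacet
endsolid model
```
; perimeter-only toolpath
G21 ; units = mm
G90 ; absolute positioning
G28 ; home
; layer 1
G0 Z2.2
G0 X0.0 Y0.0
G1 X19.1 Y0.0
G1 X19.1 Y22.4
G1 X0.0 Y22.4
G1 X0.0 Y0.0
; layer 2
G0 Z4.5
G0 X0.0 Y0.0
G1 X19.1 Y0.0
G1 X19.1 Y18.6
G1 X0.0 Y18.6
G1 X0.0 Y0.0
; layer 3
G0 Z6.7
G0 X0.0 Y0.0
G1 X19.1 Y0.0
G1 X19.1 Y14.9
G1 X0.0 Y14.9
G1 X0.0 Y0.0
; layer 4
G0 Z8.9
G0 X0.0 Y0.0
G1 X19.1 Y0.0
G1 X19.1 Y11.2
G1 X0.0 Y11.2
G1 X0.0 Y0.0
; layer 5
G0 Z11.1
G0 X0.0 Y0.0
G1 X19.1 Y0.0
G1 X19.1 Y7.5
G1 X0.0 Y7.5
G1 X0.0 Y0.0
; layer 6
G0 Z13.4
G0 X0.0 Y0.0
G1 X19.1 Y0.0
G1 X19.1 Y3.7
G1 X0.0 Y3.7
G1 X0.0 Y0.0
M2 ; end

The solid is a wedge (ramp): 19.1 × 26.1 mm base, rising to 15.6 mm along the y=0 edge and sloping linearly to z=0 at y=26.1. Slicing at Δz = 2.2 mm — 7 equal slices spanning the solid's height, so layer i sits at z = i·h/7 — gives 6 non-empty perimeters. Each is a 4-segment closed polygon; G0 lifts to the layer z and rapids to the start vertex, then G1 traces the edges. The cross-section shrinks linearly with z (the slice at the apex is degenerate and omitted).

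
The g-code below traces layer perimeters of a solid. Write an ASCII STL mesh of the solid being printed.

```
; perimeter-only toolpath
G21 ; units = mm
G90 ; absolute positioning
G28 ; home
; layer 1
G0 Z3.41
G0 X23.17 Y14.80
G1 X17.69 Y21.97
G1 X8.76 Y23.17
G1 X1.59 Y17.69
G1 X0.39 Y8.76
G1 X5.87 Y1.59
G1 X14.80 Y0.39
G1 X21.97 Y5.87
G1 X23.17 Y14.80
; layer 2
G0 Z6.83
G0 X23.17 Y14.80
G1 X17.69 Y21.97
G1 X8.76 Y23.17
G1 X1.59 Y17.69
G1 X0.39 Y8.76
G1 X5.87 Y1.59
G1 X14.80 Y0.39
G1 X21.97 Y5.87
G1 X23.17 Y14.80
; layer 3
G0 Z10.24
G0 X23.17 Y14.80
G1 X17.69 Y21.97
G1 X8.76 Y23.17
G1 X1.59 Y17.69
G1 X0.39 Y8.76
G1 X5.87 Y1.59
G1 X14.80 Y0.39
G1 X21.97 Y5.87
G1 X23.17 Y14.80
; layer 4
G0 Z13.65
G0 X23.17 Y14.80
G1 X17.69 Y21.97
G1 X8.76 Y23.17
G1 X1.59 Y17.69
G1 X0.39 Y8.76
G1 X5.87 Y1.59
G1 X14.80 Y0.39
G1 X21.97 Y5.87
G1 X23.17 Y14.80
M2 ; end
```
solid part
  facet normal 0.0000 0.0000 -1.0000
    outer loop
      vertex 8.76 23.17 0.00
      vertex 17.69 21.97 0.00
      vertex 23.17 14.80 0.00
    endloop
  endfacet
  facet normal 0.0000 0.0000 -1.0000
    outer loop
      vertex 1.59 17.69 0.00
      vertex 8.76 23.17 0.00
      vertex 23.17 14.80 0.00
    endloop
  endfacet
  facet normal 0.0000 0.0000 -1.0000
    outer loop
      vertex 0.39 8.76 0.00
      vertex 1.59 17.69 0.00
      vertex 23.17 14.80 0.00
    endloop
  endfacet
  facet normal 0.0000 0.0000 -1.0000
    outer loop
      vertex 5.87 1.59 0.00
      vertex 0.39 8.76 0.00
      vertex 23.17 14.80 0.00
    endloop
  endfacet
  facet normal 0.0000 0.0000 -1.0000
    outer loop
      vertex 14.80 0.39 0.00
      vertex 5.87 1.59 0.00
      vertex 23.17 14.80 0.00
    endloop
  endfacet
  facet normal 0.0000 0.0000 -1.0000
    outer loop
      vertex 21.97 5.87 0.00
      vertex 14.80 0.39 0.00
      vertex 23.17 14.80 0.00
    endloop
  endfacet
  facet normal 0.0000 0.0000 1.0000
    outer loop
      vertex 23.17 14.80 13.65
      vertex 17.69 21.97 13.65
      vertex 8.76 23.17 13.65
    endloop
  endfacet
  facet normal 0.0000 0.0000 1.0000
    outer loop
      vertex 23.17 14.80 13.65
      vertex 8.76 23.17 13.65
      vertex 1.59 17.69 13.65
    endloop
  endfacet
  facet normal 0.0000 0.0000 1.0000
    outer loop
      vertex 23.17 14.80 13.65
      vertex 1.59 17.69 13.65
      vertex 0.39 8.76 13.65
    endloop
  endfacet
  facet normal 0.0000 0.0000 1.0000
    outer loop
      vertex 23.17 14.80 13.65
      vertex 0.39 8.76 13.65
      vertex 5.87 1.59 13.65
    endloop
  endfacet
  facet normal 0.0000 0.0000 1.0000
    outer loop
      vertex 23.17 14.80 13.65
      vertex 5.87 1.59 13.65
      vertex 14.80 0.39 13.65
    endloop
  endfacet
  facet normal 0.0000 0.0000 1.0000
    outer loop
      vertex 23.17 14.80 13.65
      vertex 14.80 0.39 13.65
      vertex 21.97 5.87 13.65
    endloop
  endfacet
  facet normal 0.7945 0.6072 0.0000
    outer loop
      vertex 23.17 14.80 0.00
      vertex 17.69 21.97 0.00
      vertex 17.69 21.97 13.65
    endloop
  endfacet
  facet normal 0.7945 0.6072 0.0000
    outer loop
      vertex 23.17 14.80 0.00
      vertex 17.69 21.97 13.65
      vertex 23.17 14.80 13.65
    endloop
  endfacet
  facet normal 0.1332 0.9911 0.0000
    outer loop
      vertex 17.69 21.97 0.00
      vertex 8.76 23.17 0.00
      vertex 8.76 23.17 13.65
    endloop
  endfacet
  facet normal 0.1332 0.9911 0.0000
    outer loop
      vertex 17.69 21.97 0.00
      vertex 8.76 23.17 13.65
      vertex 17.69 21.97 13.65
    endloop
  endfacet
  facet normal -0.6072 0.7945 0.0000
    outer loop
      vertex 8.76 23.17 0.00
      vertex 1.59 17.69 0.00
      vertex 1.59 17.69 13.65
    endloop
  endfacet
  facet normal -0.6072 0.7945 0.0000
    outer loop
      vertex 8.76 23.17 0.00
      vertex 1.59 17.69 13.65
      vertex 8.76 23.17 13.65
    endloop
  endfacet
  facet normal -0.9911 0.1332 0.0000
    outer loop
      vertex 1.59 17.69 0.00
      vertex 0.39 8.76 0.00
      vertex 0.39 8.76 13.65
    endloop
  endfacet
  facet normal -0.9911 0.1332 0.0000
    outer loop
      vertex 1.59 17.69 0.00
      vertex 0.39 8.76 13.65
      vertex 1.59 17.69 13.65
    endloop
  endfacet
  facet normal -0.7945 -0.6072 0.0000
    outer loop
      vertex 0.39 8.76 0.00
      vertex 5.87 1.59 0.00
      vertex 5.87 1.59 13.65
    endloop
  endfacet
  facet normal -0.7945 -0.6072 0.0000
    outer loop
      vertex 0.39 8.76 0.00
      vertex 5.87 1.59 13.65
      vertex 0.39 8.76 13.65
    endloop
  endfacet
  facet normal -0.1332 -0.9911 0.0000
    outer loop
      vertex 5.87 1.59 0.00
      vertex 14.80 0.39 0.00
      vertex 14.80 0.39 13.65
    endloop
  endfacet
  facet normal -0.1332 -0.9911 0.0000
    outer loop
      vertex 5.87 1.59 0.00
      vertex 14.80 0.39 13.65
      vertex 5.87 1.59 13.65
    endloop
  endfacet
  facet normal 0.6072 -0.7945 0.0000
    outer loop
      vertex 14.80 0.39 0.00
      vertex 21.97 5.87 0.00
      vertex 21.97 5.87 13.65
    endloop
  endfacet
  facet normal 0.6072 -0.7945 0.0000
    outer loop
      vertex 14.80 0.39 0.00
      vertex 21.97 5.87 13.65
      vertex 14.80 0.39 13.65
    endloop
  endfacet
  facet normal 0.9911 -0.1332 0.0000
    outer loop
      vertex 21.97 5.87 0.00
      vertex 23.17 14.80 0.00
      vertex 23.17 14.80 13.65
    endloop
  endfacet
  facet normal 0.9911 -0.1332 0.0000
    outer loop
      vertex 21.97 5.87 0.00
      vertex 23.17 14.80 13.65
      vertex 21.97 5.87 13.65
    endloop
  endfacet
endsolid part

The G0 Z moves step by Δz≈3.41 mm. Every layer's G1 loop is the same polygon, so the solid is a straight extrusion of it from z=0 to z≈13.7. Closing with flat bottom and top caps and triangulating gives 28 facets — a regular 8-sided prism (a cylinder approximated with 8 flat sides), circumscribed radius ≈ 11.8 mm, height ≈ 13.7 mm.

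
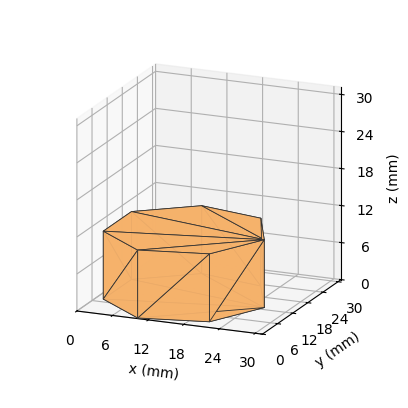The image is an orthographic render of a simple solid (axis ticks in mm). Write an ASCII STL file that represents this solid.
Reading the render: the shape is a regular 7-sided prism (a cylinder approximated with 7 flat sides), circumscribed radius ≈ 13 mm, height ≈ 11 mm (dimensions read to the nearest mm from the axis ticks). For the STL, each face is triangulated and given an outward normal.

solid part
  facet normal 0.0000 0.0000 -1.0000
    outer loop
      vertex 10.1 25.7 0.0
      vertex 21.1 23.2 0.0
      vertex 26.0 13.0 0.0
    endloop
  endfacet
  facet normal 0.0000 0.0000 -1.0000
    outer loop
      vertex 1.3 18.6 0.0
      vertex 10.1 25.7 0.0
      vertex 26.0 13.0 0.0
    endloop
  endfacet
  facet normal 0.0000 0.0000 -1.0000
    outer loop
      vertex 1.3 7.4 0.0
      vertex 1.3 18.6 0.0
      vertex 26.0 13.0 0.0
    endloop
  endfacet
  facet normal 0.0000 0.0000 -1.0000
    outer loop
      vertex 10.1 0.3 0.0
      vertex 1.3 7.4 0.0
      vertex 26.0 13.0 0.0
    endloop
  endfacet
  facet normal 0.0000 0.0000 -1.0000
    outer loop
      vertex 21.1 2.8 0.0
      vertex 10.1 0.3 0.0
      vertex 26.0 13.0 0.0
    endloop
  endfacet
  facet normal 0.0000 0.0000 1.0000
    outer loop
      vertex 26.0 13.0 11.0
      vertex 21.1 23.2 11.0
      vertex 10.1 25.7 11.0
    endloop
  endfacet
  facet normal 0.0000 0.0000 1.0000
    outer loop
      vertex 26.0 13.0 11.0
      vertex 10.1 25.7 11.0
      vertex 1.3 18.6 11.0
    endloop
  endfacet
  facet normal 0.0000 0.0000 1.0000
    outer loop
      vertex 26.0 13.0 11.0
      vertex 1.3 18.6 11.0
      vertex 1.3 7.4 11.0
    endloop
  endfacet
  facet normal 0.0000 0.0000 1.0000
    outer loop
      vertex 26.0 13.0 11.0
      vertex 1.3 7.4 11.0
      vertex 10.1 0.3 11.0
    endloop
  endfacet
  facet normal 0.0000 0.0000 1.0000
    outer loop
      vertex 26.0 13.0 11.0
      vertex 10.1 0.3 11.0
      vertex 21.1 2.8 11.0
    endloop
  endfacet
  facet normal 0.9014 0.4330 0.0000
    outer loop
      vertex 26.0 13.0 0.0
      vertex 21.1 23.2 0.0
      vertex 21.1 23.2 11.0
    endloop
  endfacet
  facet normal 0.9014 0.4330 0.0000
    outer loop
      vertex 26.0 13.0 0.0
      vertex 21.1 23.2 11.0
      vertex 26.0 13.0 11.0
    endloop
  endfacet
  facet normal 0.2216 0.9751 0.0000
    outer loop
      vertex 21.1 23.2 0.0
      vertex 10.1 25.7 0.0
      vertex 10.1 25.7 11.0
    endloop
  endfacet
  facet normal 0.2216 0.9751 0.0000
    outer loop
      vertex 21.1 23.2 0.0
      vertex 10.1 25.7 11.0
      vertex 21.1 23.2 11.0
    endloop
  endfacet
  facet normal -0.6279 0.7783 0.0000
    outer loop
      vertex 10.1 25.7 0.0
      vertex 1.3 18.6 0.0
      vertex 1.3 18.6 11.0
    endloop
  endfacet
  facet normal -0.6279 0.7783 0.0000
    outer loop
      vertex 10.1 25.7 0.0
      vertex 1.3 18.6 11.0
      vertex 10.1 25.7 11.0
    endloop
  endfacet
  facet normal -1.0000 0.0000 0.0000
    outer loop
      vertex 1.3 18.6 0.0
      vertex 1.3 7.4 0.0
      vertex 1.3 7.4 11.0
    endloop
  endfacet
  facet normal -1.0000 0.0000 0.0000
    outer loop
      vertex 1.3 18.6 0.0
      vertex 1.3 7.4 11.0
      vertex 1.3 18.6 11.0
    endloop
  endfacet
  facet normal -0.6279 -0.7783 0.0000
    outer loop
      vertex 1.3 7.4 0.0
      vertex 10.1 0.3 0.0
      vertex 10.1 0.3 11.0
    endloop
  endfacet
  facet normal -0.6279 -0.7783 0.0000
    outer loop
      vertex 1.3 7.4 0.0
      vertex 10.1 0.3 11.0
      vertex 1.3 7.4 11.0
    endloop
  endfacet
  facet normal 0.2216 -0.9751 0.0000
    outer loop
      vertex 10.1 0.3 0.0
      vertex 21.1 2.8 0.0
      vertex 21.1 2.8 11.0
    endloop
  endfacet
  facet normal 0.2216 -0.9751 0.0000
    outer loop
      vertex 10.1 0.3 0.0
      vertex 21.1 2.8 11.0
      vertex 10.1 0.3 11.0
    endloop
  endfacet
  facet normal 0.9014 -0.4330 0.0000
    outer loop
      vertex 21.1 2.8 0.0
      vertex 26.0 13.0 0.0
      vertex 26.0 13.0 11.0
    endloop
  endfacet
  facet normal 0.9014 -0.4330 0.0000
    outer loop
      vertex 21.1 2.8 0.0
      vertex 26.0 13.0 11.0
      vertex 21.1 2.8 11.0
    endloop
  endfacet
endsolid part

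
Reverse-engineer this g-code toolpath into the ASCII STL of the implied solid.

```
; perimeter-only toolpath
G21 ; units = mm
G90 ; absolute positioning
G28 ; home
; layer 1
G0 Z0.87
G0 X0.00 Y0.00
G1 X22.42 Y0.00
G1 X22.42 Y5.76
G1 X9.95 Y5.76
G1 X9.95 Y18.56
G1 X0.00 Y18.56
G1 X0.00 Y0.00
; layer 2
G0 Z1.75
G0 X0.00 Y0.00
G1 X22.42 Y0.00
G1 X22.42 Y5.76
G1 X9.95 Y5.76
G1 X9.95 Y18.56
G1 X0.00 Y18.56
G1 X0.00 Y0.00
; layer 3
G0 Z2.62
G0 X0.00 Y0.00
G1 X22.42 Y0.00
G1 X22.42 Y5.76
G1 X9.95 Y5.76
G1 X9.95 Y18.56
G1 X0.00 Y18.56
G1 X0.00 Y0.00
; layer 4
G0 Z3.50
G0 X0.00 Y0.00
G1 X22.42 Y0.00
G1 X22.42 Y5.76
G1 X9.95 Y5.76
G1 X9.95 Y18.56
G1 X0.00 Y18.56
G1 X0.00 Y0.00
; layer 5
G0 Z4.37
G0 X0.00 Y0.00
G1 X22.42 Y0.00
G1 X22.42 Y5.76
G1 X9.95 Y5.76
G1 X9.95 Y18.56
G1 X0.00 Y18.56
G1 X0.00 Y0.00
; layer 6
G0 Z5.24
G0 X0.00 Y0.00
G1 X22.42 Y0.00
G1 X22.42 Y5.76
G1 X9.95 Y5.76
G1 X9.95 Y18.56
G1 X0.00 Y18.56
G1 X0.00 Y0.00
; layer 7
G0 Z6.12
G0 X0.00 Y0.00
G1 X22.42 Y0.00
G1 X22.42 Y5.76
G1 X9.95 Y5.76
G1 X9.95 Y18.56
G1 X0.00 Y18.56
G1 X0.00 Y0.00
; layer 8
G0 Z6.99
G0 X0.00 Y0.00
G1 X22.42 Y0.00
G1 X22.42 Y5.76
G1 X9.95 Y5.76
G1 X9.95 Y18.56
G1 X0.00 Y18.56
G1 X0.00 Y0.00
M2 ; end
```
solid part
  facet normal 0.0000 0.0000 -1.0000
    outer loop
      vertex 22.42 5.76 0.00
      vertex 22.42 0.00 0.00
      vertex 0.00 0.00 0.00
    endloop
  endfacet
  facet normal 0.0000 0.0000 -1.0000
    outer loop
      vertex 9.95 5.76 0.00
      vertex 22.42 5.76 0.00
      vertex 0.00 0.00 0.00
    endloop
  endfacet
  facet normal 0.0000 0.0000 -1.0000
    outer loop
      vertex 9.95 18.56 0.00
      vertex 9.95 5.76 0.00
      vertex 0.00 0.00 0.00
    endloop
  endfacet
  facet normal 0.0000 0.0000 -1.0000
    outer loop
      vertex 0.00 18.56 0.00
      vertex 9.95 18.56 0.00
      vertex 0.00 0.00 0.00
    endloop
  endfacet
  facet normal 0.0000 0.0000 1.0000
    outer loop
      vertex 0.00 0.00 6.99
      vertex 22.42 0.00 6.99
      vertex 22.42 5.76 6.99
    endloop
  endfacet
  facet normal 0.0000 0.0000 1.0000
    outer loop
      vertex 0.00 0.00 6.99
      vertex 22.42 5.76 6.99
      vertex 9.95 5.76 6.99
    endloop
  endfacet
  facet normal 0.0000 0.0000 1.0000
    outer loop
      vertex 0.00 0.00 6.99
      vertex 9.95 5.76 6.99
      vertex 9.95 18.56 6.99
    endloop
  endfacet
  facet normal 0.0000 0.0000 1.0000
    outer loop
      vertex 0.00 0.00 6.99
      vertex 9.95 18.56 6.99
      vertex 0.00 18.56 6.99
    endloop
  endfacet
  facet normal 0.0000 -1.0000 0.0000
    outer loop
      vertex 0.00 0.00 0.00
      vertex 22.42 0.00 0.00
      vertex 22.42 0.00 6.99
    endloop
  endfacet
  facet normal 0.0000 -1.0000 0.0000
    outer loop
      vertex 0.00 0.00 0.00
      vertex 22.42 0.00 6.99
      vertex 0.00 0.00 6.99
    endloop
  endfacet
  facet normal 1.0000 0.0000 0.0000
    outer loop
      vertex 22.42 0.00 0.00
      vertex 22.42 5.76 0.00
      vertex 22.42 5.76 6.99
    endloop
  endfacet
  facet normal 1.0000 0.0000 0.0000
    outer loop
      vertex 22.42 0.00 0.00
      vertex 22.42 5.76 6.99
      vertex 22.42 0.00 6.99
    endloop
  endfacet
  facet normal 0.0000 1.0000 0.0000
    outer loop
      vertex 22.42 5.76 0.00
      vertex 9.95 5.76 0.00
      vertex 9.95 5.76 6.99
    endloop
  endfacet
  facet normal 0.0000 1.0000 0.0000
    outer loop
      vertex 22.42 5.76 0.00
      vertex 9.95 5.76 6.99
      vertex 22.42 5.76 6.99
    endloop
  endfacet
  facet normal 1.0000 0.0000 0.0000
    outer loop
      vertex 9.95 5.76 0.00
      vertex 9.95 18.56 0.00
      vertex 9.95 18.56 6.99
    endloop
  endfacet
  facet normal 1.0000 0.0000 0.0000
    outer loop
      vertex 9.95 5.76 0.00
      vertex 9.95 18.56 6.99
      vertex 9.95 5.76 6.99
    endloop
  endfacet
  facet normal 0.0000 1.0000 0.0000
    outer loop
      vertex 9.95 18.56 0.00
      vertex 0.00 18.56 0.00
      vertex 0.00 18.56 6.99
    endloop
  endfacet
  facet normal 0.0000 1.0000 0.0000
    outer loop
      vertex 9.95 18.56 0.00
      vertex 0.00 18.56 6.99
      vertex 9.95 18.56 6.99
    endloop
  endfacet
  facet normal -1.0000 0.0000 0.0000
    outer loop
      vertex 0.00 18.56 0.00
      vertex 0.00 0.00 0.00
      vertex 0.00 0.00 6.99
    endloop
  endfacet
  facet normal -1.0000 0.0000 0.0000
    outer loop
      vertex 0.00 18.56 0.00
      vertex 0.00 0.00 6.99
      vertex 0.00 18.56 6.99
    endloop
  endfacet
endsolid part

The G0 Z moves step by Δz≈0.87 mm. Every layer's G1 loop is the same polygon, so the solid is a straight extrusion of it from z=0 to z≈6.99. Closing with flat bottom and top caps and triangulating gives 20 facets — an L-shaped prism: outer 22.4 × 18.6 mm, arm thicknesses ≈ 5.76 mm (horizontal) and 9.95 mm (vertical), extruded 6.99 mm in z.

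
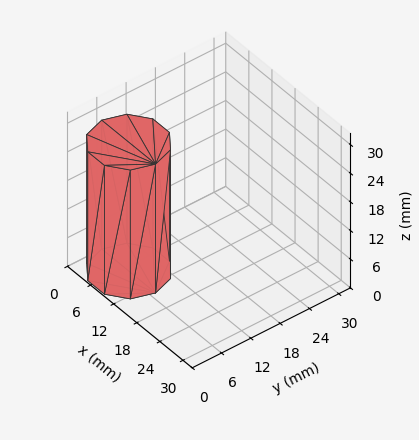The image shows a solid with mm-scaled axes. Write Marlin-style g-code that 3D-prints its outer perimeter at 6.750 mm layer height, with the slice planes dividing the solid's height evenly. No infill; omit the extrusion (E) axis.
Reading the render: the shape is a regular 10-sided prism (a cylinder approximated with 10 flat sides), circumscribed radius ≈ 7 mm, height ≈ 27 mm (dimensions read to the nearest mm from the axis ticks). For the g-code, the solid's height is divided into equal slices at the stated Δz and each level perimeter traced with G1 moves after a G0 lift.

; perimeter-only toolpath
G21 ; units = mm
G90 ; absolute positioning
G28 ; home
; layer 1
G0 Z6.750
G0 X14.000 Y7.000
G1 X12.663 Y11.114
G1 X9.163 Y13.657
G1 X4.837 Y13.657
G1 X1.337 Y11.114
G1 X0.000 Y7.000
G1 X1.337 Y2.886
G1 X4.837 Y0.343
G1 X9.163 Y0.343
G1 X12.663 Y2.886
G1 X14.000 Y7.000
; layer 2
G0 Z13.500
G0 X14.000 Y7.000
G1 X12.663 Y11.114
G1 X9.163 Y13.657
G1 X4.837 Y13.657
G1 X1.337 Y11.114
G1 X0.000 Y7.000
G1 X1.337 Y2.886
G1 X4.837 Y0.343
G1 X9.163 Y0.343
G1 X12.663 Y2.886
G1 X14.000 Y7.000
; layer 3
G0 Z20.250
G0 X14.000 Y7.000
G1 X12.663 Y11.114
G1 X9.163 Y13.657
G1 X4.837 Y13.657
G1 X1.337 Y11.114
G1 X0.000 Y7.000
G1 X1.337 Y2.886
G1 X4.837 Y0.343
G1 X9.163 Y0.343
G1 X12.663 Y2.886
G1 X14.000 Y7.000
; layer 4
G0 Z27.000
G0 X14.000 Y7.000
G1 X12.663 Y11.114
G1 X9.163 Y13.657
G1 X4.837 Y13.657
G1 X1.337 Y11.114
G1 X0.000 Y7.000
G1 X1.337 Y2.886
G1 X4.837 Y0.343
G1 X9.163 Y0.343
G1 X12.663 Y2.886
G1 X14.000 Y7.000
M2 ; end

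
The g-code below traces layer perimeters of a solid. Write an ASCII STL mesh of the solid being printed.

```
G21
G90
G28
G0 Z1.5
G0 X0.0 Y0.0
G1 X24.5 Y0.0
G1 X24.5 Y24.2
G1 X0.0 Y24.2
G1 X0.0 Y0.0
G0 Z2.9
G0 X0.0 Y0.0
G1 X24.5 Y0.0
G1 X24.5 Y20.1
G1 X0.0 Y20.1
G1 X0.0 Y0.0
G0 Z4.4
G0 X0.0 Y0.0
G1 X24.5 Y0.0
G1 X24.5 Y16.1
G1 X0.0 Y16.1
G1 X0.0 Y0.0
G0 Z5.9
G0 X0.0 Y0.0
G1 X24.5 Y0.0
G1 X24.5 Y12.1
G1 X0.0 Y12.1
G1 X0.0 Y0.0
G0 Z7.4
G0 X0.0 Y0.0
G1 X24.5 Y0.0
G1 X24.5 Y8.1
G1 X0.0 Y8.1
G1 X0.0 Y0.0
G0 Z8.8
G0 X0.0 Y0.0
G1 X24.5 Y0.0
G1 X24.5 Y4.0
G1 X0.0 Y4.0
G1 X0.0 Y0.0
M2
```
solid part
  facet normal 0.0000 0.0000 -1.0000
    outer loop
      vertex 24.5 28.2 0.0
      vertex 24.5 0.0 0.0
      vertex 0.0 0.0 0.0
    endloop
  endfacet
  facet normal 0.0000 0.0000 -1.0000
    outer loop
      vertex 0.0 28.2 0.0
      vertex 24.5 28.2 0.0
      vertex 0.0 0.0 0.0
    endloop
  endfacet
  facet normal 0.0000 -1.0000 0.0000
    outer loop
      vertex 0.0 0.0 0.0
      vertex 24.5 0.0 0.0
      vertex 24.5 0.0 10.3
    endloop
  endfacet
  facet normal 0.0000 -1.0000 0.0000
    outer loop
      vertex 0.0 0.0 0.0
      vertex 24.5 0.0 10.3
      vertex 0.0 0.0 10.3
    endloop
  endfacet
  facet normal 0.0000 0.3431 0.9393
    outer loop
      vertex 0.0 0.0 10.3
      vertex 24.5 0.0 10.3
      vertex 24.5 28.2 0.0
    endloop
  endfacet
  facet normal 0.0000 0.3431 0.9393
    outer loop
      vertex 0.0 0.0 10.3
      vertex 24.5 28.2 0.0
      vertex 0.0 28.2 0.0
    endloop
  endfacet
  facet normal -1.0000 0.0000 0.0000
    outer loop
      vertex 0.0 0.0 10.3
      vertex 0.0 28.2 0.0
      vertex 0.0 0.0 0.0
    endloop
  endfacet
  facet normal 1.0000 0.0000 0.0000
    outer loop
      vertex 24.5 0.0 0.0
      vertex 24.5 28.2 0.0
      vertex 24.5 0.0 10.3
    endloop
  endfacet
endsolid part

The G0 Z moves step by Δz≈1.5 mm. The G1 loops shrink linearly with z, so the solid tapers from its base footprint up to z≈10.3. Closing with a flat bottom cap and the tapered top and triangulating gives 8 facets — a wedge (ramp): 24.5 × 28.2 mm base, rising to 10.3 mm along the y=0 edge and sloping linearly to z=0 at y=28.2.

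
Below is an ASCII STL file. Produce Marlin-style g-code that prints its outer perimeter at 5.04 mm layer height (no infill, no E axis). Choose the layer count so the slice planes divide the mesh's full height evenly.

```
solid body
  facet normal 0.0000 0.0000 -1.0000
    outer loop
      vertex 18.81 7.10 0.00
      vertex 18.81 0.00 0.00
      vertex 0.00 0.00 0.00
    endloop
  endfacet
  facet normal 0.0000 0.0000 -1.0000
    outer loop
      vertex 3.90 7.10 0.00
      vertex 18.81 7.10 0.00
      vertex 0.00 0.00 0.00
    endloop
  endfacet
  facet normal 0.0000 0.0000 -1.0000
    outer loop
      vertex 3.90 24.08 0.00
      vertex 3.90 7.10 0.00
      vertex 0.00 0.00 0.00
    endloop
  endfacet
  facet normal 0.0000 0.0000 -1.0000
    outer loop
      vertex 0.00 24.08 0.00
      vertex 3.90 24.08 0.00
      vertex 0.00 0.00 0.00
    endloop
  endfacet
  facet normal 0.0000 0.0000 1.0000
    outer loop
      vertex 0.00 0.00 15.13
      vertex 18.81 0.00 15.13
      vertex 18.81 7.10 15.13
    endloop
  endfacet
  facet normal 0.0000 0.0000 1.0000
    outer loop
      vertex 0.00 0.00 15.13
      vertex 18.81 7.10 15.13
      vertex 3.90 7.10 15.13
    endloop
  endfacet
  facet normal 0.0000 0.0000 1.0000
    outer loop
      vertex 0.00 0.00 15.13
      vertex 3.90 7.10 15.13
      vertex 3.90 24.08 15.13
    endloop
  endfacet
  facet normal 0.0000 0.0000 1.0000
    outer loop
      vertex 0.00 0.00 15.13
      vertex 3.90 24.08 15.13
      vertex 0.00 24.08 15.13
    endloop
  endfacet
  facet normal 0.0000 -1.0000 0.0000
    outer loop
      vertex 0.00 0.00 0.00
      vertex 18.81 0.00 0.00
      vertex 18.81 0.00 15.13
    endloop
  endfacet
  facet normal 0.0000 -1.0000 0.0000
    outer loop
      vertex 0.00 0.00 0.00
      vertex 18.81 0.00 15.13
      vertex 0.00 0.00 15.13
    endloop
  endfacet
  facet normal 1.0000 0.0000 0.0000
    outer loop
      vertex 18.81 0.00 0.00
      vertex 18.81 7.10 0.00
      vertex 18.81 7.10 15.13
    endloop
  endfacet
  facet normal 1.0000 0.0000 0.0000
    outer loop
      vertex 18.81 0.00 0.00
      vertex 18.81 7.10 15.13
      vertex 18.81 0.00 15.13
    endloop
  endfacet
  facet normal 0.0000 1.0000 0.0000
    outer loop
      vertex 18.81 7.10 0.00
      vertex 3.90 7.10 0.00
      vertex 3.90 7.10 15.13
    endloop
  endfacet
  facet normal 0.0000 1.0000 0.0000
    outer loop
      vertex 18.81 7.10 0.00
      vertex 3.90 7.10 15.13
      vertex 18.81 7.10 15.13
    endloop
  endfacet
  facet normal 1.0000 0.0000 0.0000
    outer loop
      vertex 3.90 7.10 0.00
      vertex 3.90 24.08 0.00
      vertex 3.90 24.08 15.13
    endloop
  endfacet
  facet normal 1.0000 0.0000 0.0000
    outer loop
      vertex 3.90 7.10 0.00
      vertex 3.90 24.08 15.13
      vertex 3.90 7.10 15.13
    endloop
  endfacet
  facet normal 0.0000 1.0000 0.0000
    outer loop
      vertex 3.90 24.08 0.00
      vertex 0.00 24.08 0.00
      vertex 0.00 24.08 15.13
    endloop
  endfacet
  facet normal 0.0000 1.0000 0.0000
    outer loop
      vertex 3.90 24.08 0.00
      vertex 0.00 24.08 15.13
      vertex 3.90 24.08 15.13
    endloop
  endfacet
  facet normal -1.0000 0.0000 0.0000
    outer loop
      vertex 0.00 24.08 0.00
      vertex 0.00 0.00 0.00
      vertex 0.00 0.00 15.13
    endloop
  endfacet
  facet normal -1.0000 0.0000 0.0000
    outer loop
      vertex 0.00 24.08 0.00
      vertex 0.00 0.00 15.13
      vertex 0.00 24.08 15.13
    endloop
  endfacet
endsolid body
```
; perimeter-only toolpath
G21 ; units = mm
G90 ; absolute positioning
G28 ; home
; layer 1
G0 Z5.04
G0 X0.00 Y0.00
G1 X18.81 Y0.00
G1 X18.81 Y7.10
G1 X3.90 Y7.10
G1 X3.90 Y24.08
G1 X0.00 Y24.08
G1 X0.00 Y0.00
; layer 2
G0 Z10.09
G0 X0.00 Y0.00
G1 X18.81 Y0.00
G1 X18.81 Y7.10
G1 X3.90 Y7.10
G1 X3.90 Y24.08
G1 X0.00 Y24.08
G1 X0.00 Y0.00
; layer 3
G0 Z15.13
G0 X0.00 Y0.00
G1 X18.81 Y0.00
G1 X18.81 Y7.10
G1 X3.90 Y7.10
G1 X3.90 Y24.08
G1 X0.00 Y24.08
G1 X0.00 Y0.00
M2 ; end

The solid is an L-shaped prism: outer 18.8 × 24.1 mm, arm thicknesses ≈ 7.1 mm (horizontal) and 3.9 mm (vertical), extruded 15.1 mm in z. Slicing at Δz = 5.04 mm — 3 equal slices spanning the solid's height, so layer i sits at z = i·h/3 — gives 3 non-empty perimeters. Each is a 6-segment closed polygon; G0 lifts to the layer z and rapids to the start vertex, then G1 traces the edges.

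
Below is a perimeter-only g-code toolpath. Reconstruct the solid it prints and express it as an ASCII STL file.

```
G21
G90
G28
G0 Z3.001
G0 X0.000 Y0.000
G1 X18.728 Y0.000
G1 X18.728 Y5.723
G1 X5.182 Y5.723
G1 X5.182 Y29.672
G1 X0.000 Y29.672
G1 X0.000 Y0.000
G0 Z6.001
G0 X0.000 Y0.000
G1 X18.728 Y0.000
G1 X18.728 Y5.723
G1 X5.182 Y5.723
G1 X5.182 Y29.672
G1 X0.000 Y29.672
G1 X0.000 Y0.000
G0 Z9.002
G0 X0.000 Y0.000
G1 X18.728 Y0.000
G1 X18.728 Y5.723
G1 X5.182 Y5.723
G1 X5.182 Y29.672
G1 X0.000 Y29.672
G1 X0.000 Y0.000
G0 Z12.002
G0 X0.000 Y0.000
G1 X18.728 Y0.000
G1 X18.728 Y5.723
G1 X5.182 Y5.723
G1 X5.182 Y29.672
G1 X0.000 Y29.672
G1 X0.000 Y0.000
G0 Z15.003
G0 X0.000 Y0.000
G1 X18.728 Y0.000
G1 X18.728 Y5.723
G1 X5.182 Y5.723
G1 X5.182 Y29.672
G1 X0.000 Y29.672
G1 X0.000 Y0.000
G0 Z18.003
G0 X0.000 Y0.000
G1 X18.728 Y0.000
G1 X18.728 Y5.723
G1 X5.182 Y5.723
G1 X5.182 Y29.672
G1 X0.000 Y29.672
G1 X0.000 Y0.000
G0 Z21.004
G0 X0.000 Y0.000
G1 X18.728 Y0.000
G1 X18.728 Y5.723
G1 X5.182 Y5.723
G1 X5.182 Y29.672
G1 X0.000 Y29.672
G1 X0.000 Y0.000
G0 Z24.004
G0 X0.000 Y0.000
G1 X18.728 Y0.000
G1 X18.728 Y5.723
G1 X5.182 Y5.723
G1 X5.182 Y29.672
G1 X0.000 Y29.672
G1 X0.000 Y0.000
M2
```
solid part
  facet normal 0.0000 0.0000 -1.0000
    outer loop
      vertex 18.728 5.723 0.000
      vertex 18.728 0.000 0.000
      vertex 0.000 0.000 0.000
    endloop
  endfacet
  facet normal 0.0000 0.0000 -1.0000
    outer loop
      vertex 5.182 5.723 0.000
      vertex 18.728 5.723 0.000
      vertex 0.000 0.000 0.000
    endloop
  endfacet
  facet normal 0.0000 0.0000 -1.0000
    outer loop
      vertex 5.182 29.672 0.000
      vertex 5.182 5.723 0.000
      vertex 0.000 0.000 0.000
    endloop
  endfacet
  facet normal 0.0000 0.0000 -1.0000
    outer loop
      vertex 0.000 29.672 0.000
      vertex 5.182 29.672 0.000
      vertex 0.000 0.000 0.000
    endloop
  endfacet
  facet normal 0.0000 0.0000 1.0000
    outer loop
      vertex 0.000 0.000 24.004
      vertex 18.728 0.000 24.004
      vertex 18.728 5.723 24.004
    endloop
  endfacet
  facet normal 0.0000 0.0000 1.0000
    outer loop
      vertex 0.000 0.000 24.004
      vertex 18.728 5.723 24.004
      vertex 5.182 5.723 24.004
    endloop
  endfacet
  facet normal 0.0000 0.0000 1.0000
    outer loop
      vertex 0.000 0.000 24.004
      vertex 5.182 5.723 24.004
      vertex 5.182 29.672 24.004
    endloop
  endfacet
  facet normal 0.0000 0.0000 1.0000
    outer loop
      vertex 0.000 0.000 24.004
      vertex 5.182 29.672 24.004
      vertex 0.000 29.672 24.004
    endloop
  endfacet
  facet normal 0.0000 -1.0000 0.0000
    outer loop
      vertex 0.000 0.000 0.000
      vertex 18.728 0.000 0.000
      vertex 18.728 0.000 24.004
    endloop
  endfacet
  facet normal 0.0000 -1.0000 0.0000
    outer loop
      vertex 0.000 0.000 0.000
      vertex 18.728 0.000 24.004
      vertex 0.000 0.000 24.004
    endloop
  endfacet
  facet normal 1.0000 0.0000 0.0000
    outer loop
      vertex 18.728 0.000 0.000
      vertex 18.728 5.723 0.000
      vertex 18.728 5.723 24.004
    endloop
  endfacet
  facet normal 1.0000 0.0000 0.0000
    outer loop
      vertex 18.728 0.000 0.000
      vertex 18.728 5.723 24.004
      vertex 18.728 0.000 24.004
    endloop
  endfacet
  facet normal 0.0000 1.0000 0.0000
    outer loop
      vertex 18.728 5.723 0.000
      vertex 5.182 5.723 0.000
      vertex 5.182 5.723 24.004
    endloop
  endfacet
  facet normal 0.0000 1.0000 0.0000
    outer loop
      vertex 18.728 5.723 0.000
      vertex 5.182 5.723 24.004
      vertex 18.728 5.723 24.004
    endloop
  endfacet
  facet normal 1.0000 0.0000 0.0000
    outer loop
      vertex 5.182 5.723 0.000
      vertex 5.182 29.672 0.000
      vertex 5.182 29.672 24.004
    endloop
  endfacet
  facet normal 1.0000 0.0000 0.0000
    outer loop
      vertex 5.182 5.723 0.000
      vertex 5.182 29.672 24.004
      vertex 5.182 5.723 24.004
    endloop
  endfacet
  facet normal 0.0000 1.0000 0.0000
    outer loop
      vertex 5.182 29.672 0.000
      vertex 0.000 29.672 0.000
      vertex 0.000 29.672 24.004
    endloop
  endfacet
  facet normal 0.0000 1.0000 0.0000
    outer loop
      vertex 5.182 29.672 0.000
      vertex 0.000 29.672 24.004
      vertex 5.182 29.672 24.004
    endloop
  endfacet
  facet normal -1.0000 0.0000 0.0000
    outer loop
      vertex 0.000 29.672 0.000
      vertex 0.000 0.000 0.000
      vertex 0.000 0.000 24.004
    endloop
  endfacet
  facet normal -1.0000 0.0000 0.0000
    outer loop
      vertex 0.000 29.672 0.000
      vertex 0.000 0.000 24.004
      vertex 0.000 29.672 24.004
    endloop
  endfacet
endsolid part

The G0 Z moves step by Δz≈3.001 mm. Every layer's G1 loop is the same polygon, so the solid is a straight extrusion of it from z=0 to z≈24. Closing with flat bottom and top caps and triangulating gives 20 facets — an L-shaped prism: outer 18.7 × 29.7 mm, arm thicknesses ≈ 5.72 mm (horizontal) and 5.18 mm (vertical), extruded 24 mm in z.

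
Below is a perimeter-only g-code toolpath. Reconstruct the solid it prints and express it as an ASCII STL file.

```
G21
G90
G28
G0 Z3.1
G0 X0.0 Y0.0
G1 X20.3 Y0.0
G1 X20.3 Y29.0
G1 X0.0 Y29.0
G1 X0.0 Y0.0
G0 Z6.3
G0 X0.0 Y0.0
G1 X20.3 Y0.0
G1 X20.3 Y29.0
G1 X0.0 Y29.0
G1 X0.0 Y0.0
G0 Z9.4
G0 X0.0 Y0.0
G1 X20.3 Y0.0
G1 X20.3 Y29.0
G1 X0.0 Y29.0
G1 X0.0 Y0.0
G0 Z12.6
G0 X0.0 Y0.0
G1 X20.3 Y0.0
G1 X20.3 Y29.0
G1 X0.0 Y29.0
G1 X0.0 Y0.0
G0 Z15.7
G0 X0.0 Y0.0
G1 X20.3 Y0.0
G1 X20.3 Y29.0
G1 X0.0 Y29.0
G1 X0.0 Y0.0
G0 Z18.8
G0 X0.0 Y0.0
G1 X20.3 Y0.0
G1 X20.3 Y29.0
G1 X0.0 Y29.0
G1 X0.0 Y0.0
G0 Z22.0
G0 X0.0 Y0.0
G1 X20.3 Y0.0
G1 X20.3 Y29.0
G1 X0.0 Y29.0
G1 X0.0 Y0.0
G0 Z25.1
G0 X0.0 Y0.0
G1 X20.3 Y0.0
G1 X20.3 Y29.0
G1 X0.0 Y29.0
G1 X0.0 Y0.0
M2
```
solid part
  facet normal 0.0000 0.0000 -1.0000
    outer loop
      vertex 20.3 29.0 0.0
      vertex 20.3 0.0 0.0
      vertex 0.0 0.0 0.0
    endloop
  endfacet
  facet normal 0.0000 0.0000 -1.0000
    outer loop
      vertex 0.0 29.0 0.0
      vertex 20.3 29.0 0.0
      vertex 0.0 0.0 0.0
    endloop
  endfacet
  facet normal 0.0000 0.0000 1.0000
    outer loop
      vertex 0.0 0.0 25.1
      vertex 20.3 0.0 25.1
      vertex 20.3 29.0 25.1
    endloop
  endfacet
  facet normal 0.0000 0.0000 1.0000
    outer loop
      vertex 0.0 0.0 25.1
      vertex 20.3 29.0 25.1
      vertex 0.0 29.0 25.1
    endloop
  endfacet
  facet normal 0.0000 -1.0000 0.0000
    outer loop
      vertex 0.0 0.0 0.0
      vertex 20.3 0.0 0.0
      vertex 20.3 0.0 25.1
    endloop
  endfacet
  facet normal 0.0000 -1.0000 0.0000
    outer loop
      vertex 0.0 0.0 0.0
      vertex 20.3 0.0 25.1
      vertex 0.0 0.0 25.1
    endloop
  endfacet
  facet normal 0.0000 1.0000 0.0000
    outer loop
      vertex 20.3 29.0 25.1
      vertex 20.3 29.0 0.0
      vertex 0.0 29.0 0.0
    endloop
  endfacet
  facet normal 0.0000 1.0000 0.0000
    outer loop
      vertex 0.0 29.0 25.1
      vertex 20.3 29.0 25.1
      vertex 0.0 29.0 0.0
    endloop
  endfacet
  facet normal -1.0000 0.0000 0.0000
    outer loop
      vertex 0.0 29.0 25.1
      vertex 0.0 29.0 0.0
      vertex 0.0 0.0 0.0
    endloop
  endfacet
  facet normal -1.0000 0.0000 0.0000
    outer loop
      vertex 0.0 0.0 25.1
      vertex 0.0 29.0 25.1
      vertex 0.0 0.0 0.0
    endloop
  endfacet
  facet normal 1.0000 0.0000 0.0000
    outer loop
      vertex 20.3 0.0 0.0
      vertex 20.3 29.0 0.0
      vertex 20.3 29.0 25.1
    endloop
  endfacet
  facet normal 1.0000 0.0000 0.0000
    outer loop
      vertex 20.3 0.0 0.0
      vertex 20.3 29.0 25.1
      vertex 20.3 0.0 25.1
    endloop
  endfacet
endsolid part

The G0 Z moves step by Δz≈3.1 mm. Every layer's G1 loop is the same polygon, so the solid is a straight extrusion of it from z=0 to z≈25.1. Closing with flat bottom and top caps and triangulating gives 12 facets — a rectangular box, roughly 20.3 × 29 mm footprint and 25.1 mm tall.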